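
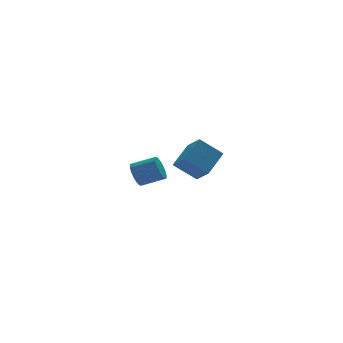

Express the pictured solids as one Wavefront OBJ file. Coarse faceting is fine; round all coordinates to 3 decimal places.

v 1.378 1.208 -2.444
v 1.512 0.338 -1.817
v 0.456 1.67 -1.604
v 0.591 0.801 -0.977
v 2.429 1.919 -1.683
v 2.564 1.05 -1.056
v 1.508 2.382 -0.843
v 1.642 1.512 -0.216
v -3.54 -3.516 0.296
v -3.204 -3.253 -0.111
v -2.344 -3.721 0.296
v -2.68 -3.984 0.704
v -3.206 -3.07 0.104
v -2.346 -3.538 0.511
v -3.284 -2.989 0.363
v -2.424 -3.456 0.77
v -3.421 -3.028 0.606
v -2.562 -3.496 1.014
v -3.585 -3.18 0.779
v -2.726 -3.648 1.186
v -3.739 -3.408 0.841
v -2.88 -3.876 1.248
v -3.847 -3.662 0.778
v -2.988 -4.129 1.186
v -3.885 -3.881 0.605
v -3.025 -4.349 1.013
v -3.844 -4.018 0.361
v -2.984 -4.486 0.769
v -3.733 -4.039 0.103
v -2.873 -4.507 0.51
v -3.577 -3.94 -0.112
v -2.718 -4.408 0.295
v -3.414 -3.745 -0.233
v -2.554 -4.213 0.175
v -3.279 -3.497 -0.232
v -2.419 -3.965 0.175
f 2 4 1
f 5 2 1
f 1 4 3
f 3 5 1
f 2 8 4
f 6 2 5
f 6 8 2
f 4 8 3
f 7 5 3
f 3 8 7
f 7 6 5
f 8 6 7
f 10 9 13
f 10 13 11
f 11 13 14
f 11 14 12
f 13 9 15
f 13 15 14
f 14 15 16
f 14 16 12
f 15 9 17
f 15 17 16
f 16 17 18
f 16 18 12
f 17 9 19
f 17 19 18
f 18 19 20
f 18 20 12
f 19 9 21
f 19 21 20
f 20 21 22
f 20 22 12
f 21 9 23
f 21 23 22
f 22 23 24
f 22 24 12
f 23 9 25
f 23 25 24
f 24 25 26
f 24 26 12
f 25 9 27
f 25 27 26
f 26 27 28
f 26 28 12
f 27 9 29
f 27 29 28
f 28 29 30
f 28 30 12
f 29 9 31
f 29 31 30
f 30 31 32
f 30 32 12
f 31 9 33
f 31 33 32
f 32 33 34
f 32 34 12
f 33 9 35
f 33 35 34
f 34 35 36
f 34 36 12
f 35 9 10
f 35 10 36
f 36 10 11
f 36 11 12



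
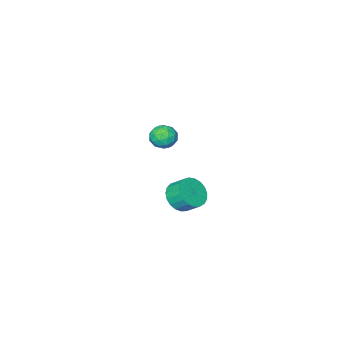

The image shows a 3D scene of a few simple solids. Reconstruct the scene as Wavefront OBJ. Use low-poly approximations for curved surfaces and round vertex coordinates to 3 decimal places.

v -0.335 0.516 3.295
v 0.294 0.565 2.804
v 0.386 -0.125 4.156
v 1.015 -0.076 3.665
v 0.733 0.582 4.02
v 0.287 0.978 3.489
v 0.393 -0.538 3.471
v -0.053 -0.142 2.94
v 0.744 -0.086 2.913
v 0.954 0.606 3.253
v -0.274 -0.166 3.707
v -0.064 0.526 4.047
v -0.084 0.597 2.974
v 0.764 -0.157 3.986
v 0.598 0.23 4.195
v 0.968 0.259 3.906
v -0.088 0.84 3.376
v 0.282 0.868 3.088
v 0.54 0.878 3.803
v 0.398 -0.428 3.872
v 0.768 -0.4 3.584
v -0.288 0.181 3.054
v 0.082 0.21 2.765
v 0.14 -0.438 3.157
v 0.55 0.243 2.75
v 0.974 -0.134 3.256
v 0.608 -0.406 3.142
v 0.346 -0.173 2.829
v 0.674 0.65 2.949
v 1.098 0.273 3.455
v 0.932 0.66 3.664
v 0.67 0.892 3.351
v 0.938 0.267 3.013
v -0.418 0.167 3.505
v 0.006 -0.21 4.011
v 0.01 -0.452 3.609
v -0.252 -0.22 3.296
v -0.294 0.574 3.704
v 0.13 0.197 4.21
v 0.334 0.613 4.131
v 0.072 0.846 3.818
v -0.258 0.173 3.947
v -2.709 -2.307 -3.898
v -1.735 -2.228 -3.603
v -2.018 -1.414 -2.888
v -2.991 -1.493 -3.182
v -1.753 -1.951 -3.924
v -2.036 -1.138 -3.209
v -1.936 -1.737 -4.241
v -2.219 -0.923 -3.525
v -2.252 -1.62 -4.498
v -2.535 -0.806 -3.783
v -2.648 -1.623 -4.652
v -2.93 -0.809 -3.936
v -3.054 -1.743 -4.675
v -3.336 -0.93 -3.959
v -3.4 -1.962 -4.564
v -3.683 -1.148 -3.848
v -3.627 -2.239 -4.337
v -3.909 -1.426 -3.622
v -3.695 -2.529 -4.035
v -3.977 -1.715 -3.319
v -3.592 -2.78 -3.709
v -3.875 -1.966 -2.993
v -3.337 -2.949 -3.415
v -3.62 -2.136 -2.7
v -2.973 -3.008 -3.205
v -3.256 -2.194 -2.49
v -2.563 -2.945 -3.115
v -2.846 -2.131 -2.4
v -2.179 -2.772 -3.16
v -2.462 -1.958 -2.445
v -1.886 -2.518 -3.333
v -2.169 -1.704 -2.617
f 1 38 17
f 38 12 41
f 17 41 6
f 38 41 17
f 1 17 13
f 17 6 18
f 13 18 2
f 17 18 13
f 1 13 22
f 13 2 23
f 22 23 8
f 13 23 22
f 1 22 34
f 22 8 37
f 34 37 11
f 22 37 34
f 1 34 38
f 34 11 42
f 38 42 12
f 34 42 38
f 2 18 29
f 18 6 32
f 29 32 10
f 18 32 29
f 6 41 19
f 41 12 40
f 19 40 5
f 41 40 19
f 12 42 39
f 42 11 35
f 39 35 3
f 42 35 39
f 11 37 36
f 37 8 24
f 36 24 7
f 37 24 36
f 8 23 28
f 23 2 25
f 28 25 9
f 23 25 28
f 4 30 16
f 30 10 31
f 16 31 5
f 30 31 16
f 4 16 14
f 16 5 15
f 14 15 3
f 16 15 14
f 4 14 21
f 14 3 20
f 21 20 7
f 14 20 21
f 4 21 26
f 21 7 27
f 26 27 9
f 21 27 26
f 4 26 30
f 26 9 33
f 30 33 10
f 26 33 30
f 5 31 19
f 31 10 32
f 19 32 6
f 31 32 19
f 3 15 39
f 15 5 40
f 39 40 12
f 15 40 39
f 7 20 36
f 20 3 35
f 36 35 11
f 20 35 36
f 9 27 28
f 27 7 24
f 28 24 8
f 27 24 28
f 10 33 29
f 33 9 25
f 29 25 2
f 33 25 29
f 44 43 47
f 44 47 45
f 45 47 48
f 45 48 46
f 47 43 49
f 47 49 48
f 48 49 50
f 48 50 46
f 49 43 51
f 49 51 50
f 50 51 52
f 50 52 46
f 51 43 53
f 51 53 52
f 52 53 54
f 52 54 46
f 53 43 55
f 53 55 54
f 54 55 56
f 54 56 46
f 55 43 57
f 55 57 56
f 56 57 58
f 56 58 46
f 57 43 59
f 57 59 58
f 58 59 60
f 58 60 46
f 59 43 61
f 59 61 60
f 60 61 62
f 60 62 46
f 61 43 63
f 61 63 62
f 62 63 64
f 62 64 46
f 63 43 65
f 63 65 64
f 64 65 66
f 64 66 46
f 65 43 67
f 65 67 66
f 66 67 68
f 66 68 46
f 67 43 69
f 67 69 68
f 68 69 70
f 68 70 46
f 69 43 71
f 69 71 70
f 70 71 72
f 70 72 46
f 71 43 73
f 71 73 72
f 72 73 74
f 72 74 46
f 73 43 44
f 73 44 74
f 74 44 45
f 74 45 46



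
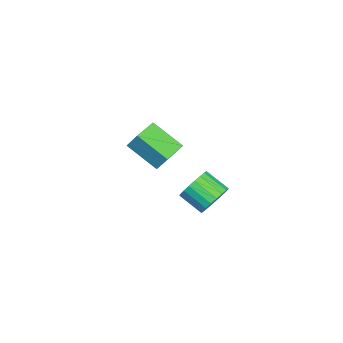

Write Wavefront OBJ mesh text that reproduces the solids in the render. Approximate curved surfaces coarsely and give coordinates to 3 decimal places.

v -3.125 1.515 -2.856
v -3.996 -0.157 -1.723
v -2.884 2.103 -1.803
v -3.755 0.431 -0.67
v -1.645 0.789 -2.79
v -2.516 -0.883 -1.657
v -1.404 1.377 -1.737
v -2.275 -0.295 -0.604
v 3.785 4.153 -0.39
v 4.625 3.986 0.127
v 3.955 2.841 0.847
v 3.115 3.007 0.33
v 4.425 4.257 0.371
v 3.755 3.111 1.091
v 4.115 4.509 0.484
v 3.444 3.364 1.204
v 3.748 4.7 0.446
v 3.077 3.555 1.166
v 3.387 4.797 0.263
v 2.716 3.651 0.983
v 3.095 4.782 -0.033
v 2.424 3.636 0.687
v 2.922 4.658 -0.39
v 2.252 3.512 0.33
v 2.899 4.447 -0.748
v 2.228 3.301 -0.028
v 3.029 4.185 -1.043
v 2.358 3.039 -0.323
v 3.29 3.917 -1.226
v 2.619 2.772 -0.506
v 3.636 3.691 -1.264
v 2.965 2.545 -0.544
v 4.008 3.544 -1.151
v 3.338 2.398 -0.431
v 4.342 3.502 -0.907
v 3.671 2.357 -0.187
v 4.579 3.573 -0.573
v 3.909 2.428 0.147
v 4.679 3.744 -0.207
v 4.009 2.599 0.513
f 2 4 1
f 5 2 1
f 1 4 3
f 3 5 1
f 2 8 4
f 6 2 5
f 6 8 2
f 4 8 3
f 7 5 3
f 3 8 7
f 7 6 5
f 8 6 7
f 10 9 13
f 10 13 11
f 11 13 14
f 11 14 12
f 13 9 15
f 13 15 14
f 14 15 16
f 14 16 12
f 15 9 17
f 15 17 16
f 16 17 18
f 16 18 12
f 17 9 19
f 17 19 18
f 18 19 20
f 18 20 12
f 19 9 21
f 19 21 20
f 20 21 22
f 20 22 12
f 21 9 23
f 21 23 22
f 22 23 24
f 22 24 12
f 23 9 25
f 23 25 24
f 24 25 26
f 24 26 12
f 25 9 27
f 25 27 26
f 26 27 28
f 26 28 12
f 27 9 29
f 27 29 28
f 28 29 30
f 28 30 12
f 29 9 31
f 29 31 30
f 30 31 32
f 30 32 12
f 31 9 33
f 31 33 32
f 32 33 34
f 32 34 12
f 33 9 35
f 33 35 34
f 34 35 36
f 34 36 12
f 35 9 37
f 35 37 36
f 36 37 38
f 36 38 12
f 37 9 39
f 37 39 38
f 38 39 40
f 38 40 12
f 39 9 10
f 39 10 40
f 40 10 11
f 40 11 12



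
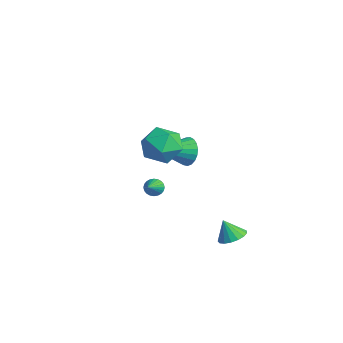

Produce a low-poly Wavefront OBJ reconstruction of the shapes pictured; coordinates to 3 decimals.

v -3.08 1.914 -2.056
v -2.605 1.674 -2.781
v -3 -0.014 -1.364
v -2.335 1.771 -2.541
v -2.195 1.893 -2.216
v -2.207 2.019 -1.864
v -2.37 2.127 -1.545
v -2.656 2.198 -1.314
v -3.015 2.219 -1.212
v -3.385 2.189 -1.255
v -3.703 2.11 -1.437
v -3.913 1.998 -1.726
v -3.979 1.871 -2.071
v -3.889 1.752 -2.415
v -3.66 1.661 -2.696
v -3.33 1.613 -2.866
v -2.957 1.618 -2.897
v 3.277 1.225 -4.215
v 3.988 1.166 -3.985
v 2.923 0.895 -3.205
v 3.9 1.505 -3.905
v 3.669 1.779 -3.896
v 3.348 1.927 -3.96
v 3.011 1.914 -4.083
v 2.735 1.743 -4.236
v 2.583 1.454 -4.384
v 2.59 1.112 -4.493
v 2.754 0.796 -4.539
v 3.039 0.578 -4.51
v 3.377 0.509 -4.414
v 3.693 0.604 -4.272
v 3.914 0.841 -4.117
v -2.297 -0.284 -3.642
v -2.036 -0.406 -4.087
v -1.323 -1.056 -2.858
v -1.942 -0.23 -4.031
v -1.901 -0.063 -3.917
v -1.921 0.071 -3.76
v -1.998 0.15 -3.585
v -2.121 0.164 -3.42
v -2.27 0.11 -3.287
v -2.424 -0.005 -3.209
v -2.558 -0.162 -3.197
v -2.653 -0.337 -3.252
v -2.693 -0.504 -3.367
v -2.673 -0.638 -3.524
v -2.596 -0.718 -3.698
v -2.473 -0.731 -3.864
v -2.324 -0.677 -3.996
v -2.17 -0.562 -4.074
v 1.45 -0.733 1.111
v 2.148 -1.609 0.924
v 0.832 -1.551 2.636
v 1.53 -2.427 2.449
v 1.954 -1.415 2.741
v 2.336 -0.909 1.798
v 0.644 -2.251 1.762
v 1.026 -1.745 0.819
v 1.65 -2.547 1.326
v 2.46 -2.03 1.932
v 0.52 -1.13 1.628
v 1.33 -0.613 2.234
f 2 1 4
f 2 4 3
f 4 1 5
f 4 5 3
f 5 1 6
f 5 6 3
f 6 1 7
f 6 7 3
f 7 1 8
f 7 8 3
f 8 1 9
f 8 9 3
f 9 1 10
f 9 10 3
f 10 1 11
f 10 11 3
f 11 1 12
f 11 12 3
f 12 1 13
f 12 13 3
f 13 1 14
f 13 14 3
f 14 1 15
f 14 15 3
f 15 1 16
f 15 16 3
f 16 1 17
f 16 17 3
f 17 1 2
f 17 2 3
f 19 18 21
f 19 21 20
f 21 18 22
f 21 22 20
f 22 18 23
f 22 23 20
f 23 18 24
f 23 24 20
f 24 18 25
f 24 25 20
f 25 18 26
f 25 26 20
f 26 18 27
f 26 27 20
f 27 18 28
f 27 28 20
f 28 18 29
f 28 29 20
f 29 18 30
f 29 30 20
f 30 18 31
f 30 31 20
f 31 18 32
f 31 32 20
f 32 18 19
f 32 19 20
f 34 33 36
f 34 36 35
f 36 33 37
f 36 37 35
f 37 33 38
f 37 38 35
f 38 33 39
f 38 39 35
f 39 33 40
f 39 40 35
f 40 33 41
f 40 41 35
f 41 33 42
f 41 42 35
f 42 33 43
f 42 43 35
f 43 33 44
f 43 44 35
f 44 33 45
f 44 45 35
f 45 33 46
f 45 46 35
f 46 33 47
f 46 47 35
f 47 33 48
f 47 48 35
f 48 33 49
f 48 49 35
f 49 33 50
f 49 50 35
f 50 33 34
f 50 34 35
f 51 62 56
f 51 56 52
f 51 52 58
f 51 58 61
f 51 61 62
f 52 56 60
f 56 62 55
f 62 61 53
f 61 58 57
f 58 52 59
f 54 60 55
f 54 55 53
f 54 53 57
f 54 57 59
f 54 59 60
f 55 60 56
f 53 55 62
f 57 53 61
f 59 57 58
f 60 59 52



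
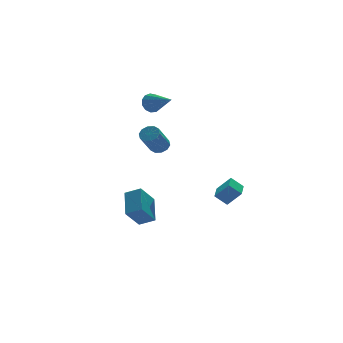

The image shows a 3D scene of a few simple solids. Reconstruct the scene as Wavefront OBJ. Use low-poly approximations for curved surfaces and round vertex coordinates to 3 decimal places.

v 0.949 2.508 3.279
v 1.402 2.385 2.816
v 1.271 0.912 4.021
v 1.582 2.551 3.096
v 1.56 2.704 3.435
v 1.344 2.795 3.724
v 1.003 2.794 3.872
v 0.644 2.703 3.831
v 0.383 2.551 3.616
v 0.301 2.384 3.294
v 0.425 2.257 2.967
v 0.715 2.21 2.739
v 1.079 2.258 2.683
v -1.027 -0.019 -3.238
v -0.357 1.35 -2.399
v -1.698 0.571 -3.665
v -1.027 1.94 -2.826
v -0.093 0.22 -4.374
v 0.578 1.589 -3.535
v -0.763 0.81 -4.801
v -0.093 2.179 -3.962
v -0.614 -1.262 1.883
v -0.225 -1.051 2.243
v -1.098 -1.546 3.476
v -1.486 -1.758 3.117
v -0.462 -0.798 2.177
v -1.335 -1.294 3.411
v -0.756 -0.723 1.999
v -1.629 -1.218 3.232
v -0.996 -0.853 1.777
v -1.869 -1.349 3.01
v -1.09 -1.14 1.595
v -1.963 -1.636 2.828
v -1.002 -1.474 1.524
v -1.875 -1.969 2.757
v -0.765 -1.726 1.589
v -1.638 -2.222 2.823
v -0.471 -1.802 1.768
v -1.344 -2.297 3.001
v -0.231 -1.671 1.99
v -1.104 -2.167 3.223
v -0.137 -1.384 2.172
v -1.01 -1.88 3.405
v 2.452 -2.944 -2.447
v 3.048 -3.395 -1.599
v 1.907 -2.558 -1.859
v 2.502 -3.009 -1.011
v 3.118 -2.031 -2.429
v 3.713 -2.482 -1.581
v 2.572 -1.645 -1.841
v 3.168 -2.096 -0.993
f 2 1 4
f 2 4 3
f 4 1 5
f 4 5 3
f 5 1 6
f 5 6 3
f 6 1 7
f 6 7 3
f 7 1 8
f 7 8 3
f 8 1 9
f 8 9 3
f 9 1 10
f 9 10 3
f 10 1 11
f 10 11 3
f 11 1 12
f 11 12 3
f 12 1 13
f 12 13 3
f 13 1 2
f 13 2 3
f 15 17 14
f 18 15 14
f 14 17 16
f 16 18 14
f 15 21 17
f 19 15 18
f 19 21 15
f 17 21 16
f 20 18 16
f 16 21 20
f 20 19 18
f 21 19 20
f 23 22 26
f 23 26 24
f 24 26 27
f 24 27 25
f 26 22 28
f 26 28 27
f 27 28 29
f 27 29 25
f 28 22 30
f 28 30 29
f 29 30 31
f 29 31 25
f 30 22 32
f 30 32 31
f 31 32 33
f 31 33 25
f 32 22 34
f 32 34 33
f 33 34 35
f 33 35 25
f 34 22 36
f 34 36 35
f 35 36 37
f 35 37 25
f 36 22 38
f 36 38 37
f 37 38 39
f 37 39 25
f 38 22 40
f 38 40 39
f 39 40 41
f 39 41 25
f 40 22 42
f 40 42 41
f 41 42 43
f 41 43 25
f 42 22 23
f 42 23 43
f 43 23 24
f 43 24 25
f 45 47 44
f 48 45 44
f 44 47 46
f 46 48 44
f 45 51 47
f 49 45 48
f 49 51 45
f 47 51 46
f 50 48 46
f 46 51 50
f 50 49 48
f 51 49 50



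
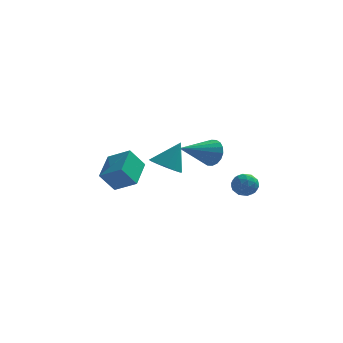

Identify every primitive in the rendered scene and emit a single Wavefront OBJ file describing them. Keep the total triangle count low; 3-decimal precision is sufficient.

v 0.674 3.135 -1.976
v 1.092 3.069 -1.262
v -0.774 1.865 -1.244
v 0.87 3.358 -1.201
v 0.609 3.602 -1.293
v 0.361 3.754 -1.521
v 0.175 3.783 -1.838
v 0.087 3.684 -2.183
v 0.116 3.476 -2.487
v 0.255 3.201 -2.69
v 0.477 2.912 -2.751
v 0.738 2.667 -2.659
v 0.987 2.516 -2.431
v 1.173 2.486 -2.114
v 1.26 2.585 -1.769
v 1.232 2.793 -1.465
v -0.945 -2.662 -0.607
v -0.468 -3.34 -0.584
v -0.295 -2.158 0.707
v -0.24 -3.052 -0.807
v -0.202 -2.659 -0.976
v -0.363 -2.267 -1.047
v -0.68 -1.98 -0.999
v -1.068 -1.877 -0.847
v -1.423 -1.984 -0.63
v -1.65 -2.272 -0.407
v -1.689 -2.665 -0.237
v -1.528 -3.057 -0.167
v -1.211 -3.343 -0.214
v -0.823 -3.447 -0.367
v -4.715 2.22 -3.395
v -3.568 1.822 -2.761
v -4.512 3.842 -2.743
v -3.364 3.444 -2.11
v -4.016 2.556 -4.45
v -2.868 2.158 -3.817
v -3.812 4.178 -3.799
v -2.665 3.78 -3.165
v 2.011 0.346 -2.659
v 2.616 0.419 -2.306
v 2.384 -0.639 -3.094
v 2.989 -0.566 -2.741
v 2.391 -0.695 -2.392
v 2.16 -0.086 -2.123
v 2.84 -0.134 -3.277
v 2.609 0.475 -3.008
v 3.128 0.122 -2.688
v 2.851 -0.224 -2.141
v 2.149 0.004 -3.259
v 1.872 -0.342 -2.712
v 2.281 0.469 -2.444
v 2.719 -0.689 -2.956
v 2.367 -0.765 -2.751
v 2.723 -0.722 -2.543
v 2.013 0.172 -2.337
v 2.369 0.215 -2.129
v 2.236 -0.44 -2.18
v 2.631 -0.435 -3.271
v 2.987 -0.392 -3.063
v 2.277 0.502 -2.857
v 2.633 0.545 -2.649
v 2.764 0.22 -3.22
v 2.938 0.338 -2.461
v 3.157 -0.242 -2.717
v 3.069 0.012 -3.032
v 2.934 0.37 -2.874
v 2.775 0.134 -2.14
v 2.994 -0.445 -2.395
v 2.642 -0.521 -2.19
v 2.507 -0.163 -2.032
v 3.076 -0.041 -2.364
v 2.006 0.225 -3.005
v 2.225 -0.354 -3.26
v 2.493 -0.057 -3.368
v 2.358 0.301 -3.21
v 1.843 0.022 -2.683
v 2.062 -0.558 -2.939
v 2.066 -0.59 -2.526
v 1.931 -0.232 -2.368
v 1.924 -0.179 -3.036
f 2 1 4
f 2 4 3
f 4 1 5
f 4 5 3
f 5 1 6
f 5 6 3
f 6 1 7
f 6 7 3
f 7 1 8
f 7 8 3
f 8 1 9
f 8 9 3
f 9 1 10
f 9 10 3
f 10 1 11
f 10 11 3
f 11 1 12
f 11 12 3
f 12 1 13
f 12 13 3
f 13 1 14
f 13 14 3
f 14 1 15
f 14 15 3
f 15 1 16
f 15 16 3
f 16 1 2
f 16 2 3
f 18 17 20
f 18 20 19
f 20 17 21
f 20 21 19
f 21 17 22
f 21 22 19
f 22 17 23
f 22 23 19
f 23 17 24
f 23 24 19
f 24 17 25
f 24 25 19
f 25 17 26
f 25 26 19
f 26 17 27
f 26 27 19
f 27 17 28
f 27 28 19
f 28 17 29
f 28 29 19
f 29 17 30
f 29 30 19
f 30 17 18
f 30 18 19
f 32 34 31
f 35 32 31
f 31 34 33
f 33 35 31
f 32 38 34
f 36 32 35
f 36 38 32
f 34 38 33
f 37 35 33
f 33 38 37
f 37 36 35
f 38 36 37
f 39 76 55
f 76 50 79
f 55 79 44
f 76 79 55
f 39 55 51
f 55 44 56
f 51 56 40
f 55 56 51
f 39 51 60
f 51 40 61
f 60 61 46
f 51 61 60
f 39 60 72
f 60 46 75
f 72 75 49
f 60 75 72
f 39 72 76
f 72 49 80
f 76 80 50
f 72 80 76
f 40 56 67
f 56 44 70
f 67 70 48
f 56 70 67
f 44 79 57
f 79 50 78
f 57 78 43
f 79 78 57
f 50 80 77
f 80 49 73
f 77 73 41
f 80 73 77
f 49 75 74
f 75 46 62
f 74 62 45
f 75 62 74
f 46 61 66
f 61 40 63
f 66 63 47
f 61 63 66
f 42 68 54
f 68 48 69
f 54 69 43
f 68 69 54
f 42 54 52
f 54 43 53
f 52 53 41
f 54 53 52
f 42 52 59
f 52 41 58
f 59 58 45
f 52 58 59
f 42 59 64
f 59 45 65
f 64 65 47
f 59 65 64
f 42 64 68
f 64 47 71
f 68 71 48
f 64 71 68
f 43 69 57
f 69 48 70
f 57 70 44
f 69 70 57
f 41 53 77
f 53 43 78
f 77 78 50
f 53 78 77
f 45 58 74
f 58 41 73
f 74 73 49
f 58 73 74
f 47 65 66
f 65 45 62
f 66 62 46
f 65 62 66
f 48 71 67
f 71 47 63
f 67 63 40
f 71 63 67



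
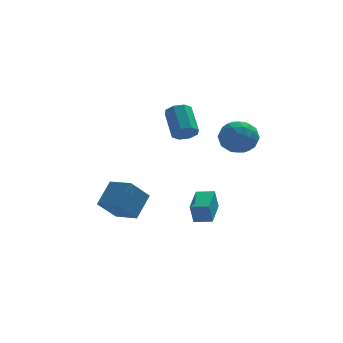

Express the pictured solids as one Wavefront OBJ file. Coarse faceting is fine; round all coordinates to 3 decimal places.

v 0.646 2.637 2.639
v 1.362 2.852 2.453
v 1.19 4.377 3.556
v 0.474 4.163 3.741
v 0.958 3.072 2.085
v 0.786 4.598 3.188
v 0.371 3.038 2.041
v 0.2 4.564 3.144
v -0.055 2.769 2.347
v -0.226 4.295 3.45
v -0.07 2.423 2.824
v -0.242 3.948 3.927
v 0.334 2.202 3.192
v 0.162 3.728 4.295
v 0.92 2.236 3.236
v 0.749 3.762 4.339
v 1.346 2.505 2.93
v 1.175 4.031 4.033
v 2.52 2.058 2.76
v 3.533 2.231 3.314
v 3.067 0.309 2.306
v 4.08 0.482 2.86
v 3.087 0.402 3.469
v 2.749 1.483 3.75
v 3.851 1.057 1.87
v 3.513 2.138 2.151
v 4.355 1.612 2.765
v 3.883 1.208 3.752
v 2.717 1.332 1.868
v 2.245 0.928 2.855
v 2.978 2.298 3.077
v 3.622 0.242 2.543
v 3.038 0.195 2.901
v 3.633 0.297 3.227
v 2.518 1.859 3.333
v 3.113 1.96 3.659
v 2.851 0.885 3.75
v 3.487 0.58 1.961
v 4.082 0.681 2.287
v 2.967 2.243 2.393
v 3.562 2.345 2.719
v 3.749 1.655 1.87
v 4.057 2.036 3.08
v 4.379 1.008 2.813
v 4.244 1.346 2.231
v 4.045 1.981 2.396
v 3.779 1.798 3.66
v 4.101 0.77 3.393
v 3.518 0.723 3.751
v 3.319 1.359 3.916
v 4.263 1.434 3.337
v 2.499 1.77 2.227
v 2.821 0.742 1.96
v 3.281 1.181 1.704
v 3.082 1.817 1.869
v 2.221 1.532 2.807
v 2.543 0.504 2.54
v 2.555 0.559 3.224
v 2.356 1.194 3.389
v 2.337 1.106 2.283
v -4.504 -1.175 -0.519
v -3.71 -0.138 0.584
v -3.48 -0.656 -1.745
v -2.685 0.381 -0.642
v -3.535 -2.281 -0.178
v -2.74 -1.244 0.925
v -2.51 -1.762 -1.404
v -1.716 -0.725 -0.301
v 0.674 -0.24 -2.657
v 0.445 -0.367 -1.455
v 1.26 1.427 -2.369
v 1.031 1.3 -1.167
v 1.629 -0.6 -2.513
v 1.4 -0.727 -1.311
v 2.215 1.067 -2.225
v 1.986 0.94 -1.023
f 2 1 5
f 2 5 3
f 3 5 6
f 3 6 4
f 5 1 7
f 5 7 6
f 6 7 8
f 6 8 4
f 7 1 9
f 7 9 8
f 8 9 10
f 8 10 4
f 9 1 11
f 9 11 10
f 10 11 12
f 10 12 4
f 11 1 13
f 11 13 12
f 12 13 14
f 12 14 4
f 13 1 15
f 13 15 14
f 14 15 16
f 14 16 4
f 15 1 17
f 15 17 16
f 16 17 18
f 16 18 4
f 17 1 2
f 17 2 18
f 18 2 3
f 18 3 4
f 19 56 35
f 56 30 59
f 35 59 24
f 56 59 35
f 19 35 31
f 35 24 36
f 31 36 20
f 35 36 31
f 19 31 40
f 31 20 41
f 40 41 26
f 31 41 40
f 19 40 52
f 40 26 55
f 52 55 29
f 40 55 52
f 19 52 56
f 52 29 60
f 56 60 30
f 52 60 56
f 20 36 47
f 36 24 50
f 47 50 28
f 36 50 47
f 24 59 37
f 59 30 58
f 37 58 23
f 59 58 37
f 30 60 57
f 60 29 53
f 57 53 21
f 60 53 57
f 29 55 54
f 55 26 42
f 54 42 25
f 55 42 54
f 26 41 46
f 41 20 43
f 46 43 27
f 41 43 46
f 22 48 34
f 48 28 49
f 34 49 23
f 48 49 34
f 22 34 32
f 34 23 33
f 32 33 21
f 34 33 32
f 22 32 39
f 32 21 38
f 39 38 25
f 32 38 39
f 22 39 44
f 39 25 45
f 44 45 27
f 39 45 44
f 22 44 48
f 44 27 51
f 48 51 28
f 44 51 48
f 23 49 37
f 49 28 50
f 37 50 24
f 49 50 37
f 21 33 57
f 33 23 58
f 57 58 30
f 33 58 57
f 25 38 54
f 38 21 53
f 54 53 29
f 38 53 54
f 27 45 46
f 45 25 42
f 46 42 26
f 45 42 46
f 28 51 47
f 51 27 43
f 47 43 20
f 51 43 47
f 62 64 61
f 65 62 61
f 61 64 63
f 63 65 61
f 62 68 64
f 66 62 65
f 66 68 62
f 64 68 63
f 67 65 63
f 63 68 67
f 67 66 65
f 68 66 67
f 70 72 69
f 73 70 69
f 69 72 71
f 71 73 69
f 70 76 72
f 74 70 73
f 74 76 70
f 72 76 71
f 75 73 71
f 71 76 75
f 75 74 73
f 76 74 75



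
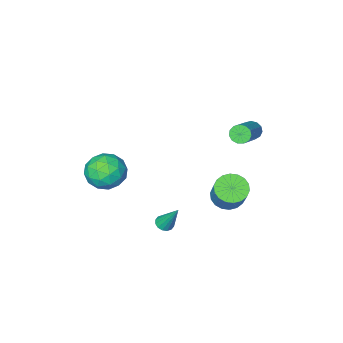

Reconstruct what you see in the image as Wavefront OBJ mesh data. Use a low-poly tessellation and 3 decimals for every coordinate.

v -2.486 2.283 -4.296
v -1.771 1.77 -4.164
v -1.319 2.783 -2.672
v -2.034 3.297 -2.804
v -1.632 2.056 -4.4
v -1.18 3.069 -2.908
v -1.662 2.387 -4.616
v -1.21 3.4 -3.123
v -1.855 2.697 -4.768
v -1.403 3.71 -3.276
v -2.173 2.926 -4.827
v -1.721 3.939 -3.334
v -2.553 3.027 -4.781
v -2.101 4.04 -3.288
v -2.92 2.981 -4.639
v -2.468 3.994 -3.146
v -3.201 2.797 -4.428
v -2.749 3.81 -2.936
v -3.34 2.511 -4.192
v -2.888 3.524 -2.7
v -3.31 2.18 -3.977
v -2.858 3.193 -2.484
v -3.117 1.87 -3.824
v -2.665 2.883 -2.332
v -2.799 1.641 -3.766
v -2.347 2.654 -2.273
v -2.419 1.54 -3.812
v -1.967 2.553 -2.319
v -2.052 1.586 -3.954
v -1.6 2.599 -2.461
v 1.502 2.75 -4.282
v 1.856 2.465 -4.073
v 1.298 3.67 -2.678
v 1.983 2.667 -4.173
v 1.982 2.891 -4.302
v 1.851 3.078 -4.425
v 1.628 3.176 -4.51
v 1.371 3.16 -4.534
v 1.149 3.035 -4.49
v 1.022 2.832 -4.391
v 1.023 2.608 -4.261
v 1.153 2.422 -4.138
v 1.377 2.323 -4.053
v 1.634 2.339 -4.029
v -3.548 2.669 0.544
v -3.147 2.319 0.371
v -1.731 3.42 1.424
v -2.132 3.771 1.596
v -3.164 2.547 0.155
v -1.748 3.648 1.207
v -3.303 2.815 0.062
v -1.887 3.916 1.114
v -3.52 3.036 0.122
v -2.103 4.137 1.174
v -3.746 3.141 0.316
v -2.329 4.242 1.368
v -3.909 3.096 0.582
v -2.492 4.197 1.635
v -3.957 2.916 0.836
v -2.541 4.017 1.889
v -3.876 2.657 0.998
v -2.46 3.758 2.05
v -3.691 2.402 1.015
v -2.274 3.503 2.067
v -3.46 2.232 0.883
v -2.044 3.333 1.935
v -3.258 2.201 0.643
v -1.841 3.302 1.695
v 2.178 0.389 -1.52
v 2.938 0.826 -0.798
v 3.462 -0.746 -2.182
v 4.222 -0.309 -1.46
v 3.364 -0.94 -1.068
v 2.57 -0.239 -0.658
v 3.83 0.319 -2.322
v 3.036 1.02 -1.912
v 3.958 0.783 -1.293
v 3.67 0.005 -0.518
v 2.73 0.075 -2.462
v 2.442 -0.703 -1.687
v 2.445 0.707 -1.101
v 3.955 -0.627 -1.879
v 3.45 -0.999 -1.649
v 3.897 -0.741 -1.224
v 2.229 0.081 -1.019
v 2.676 0.338 -0.594
v 2.926 -0.7 -0.753
v 3.724 -0.258 -2.386
v 4.171 -0.001 -1.961
v 2.503 0.821 -1.756
v 2.95 1.079 -1.331
v 3.474 0.78 -2.227
v 3.492 0.939 -0.968
v 4.246 0.272 -1.357
v 4.016 0.641 -1.863
v 3.55 1.053 -1.623
v 3.322 0.482 -0.512
v 4.077 -0.185 -0.901
v 3.573 -0.557 -0.671
v 3.106 -0.145 -0.43
v 3.922 0.456 -0.803
v 2.323 0.265 -2.079
v 3.078 -0.402 -2.468
v 3.294 0.225 -2.55
v 2.827 0.637 -2.309
v 2.154 -0.192 -1.623
v 2.908 -0.859 -2.012
v 2.85 -0.973 -1.357
v 2.384 -0.561 -1.117
v 2.478 -0.376 -2.177
f 2 1 5
f 2 5 3
f 3 5 6
f 3 6 4
f 5 1 7
f 5 7 6
f 6 7 8
f 6 8 4
f 7 1 9
f 7 9 8
f 8 9 10
f 8 10 4
f 9 1 11
f 9 11 10
f 10 11 12
f 10 12 4
f 11 1 13
f 11 13 12
f 12 13 14
f 12 14 4
f 13 1 15
f 13 15 14
f 14 15 16
f 14 16 4
f 15 1 17
f 15 17 16
f 16 17 18
f 16 18 4
f 17 1 19
f 17 19 18
f 18 19 20
f 18 20 4
f 19 1 21
f 19 21 20
f 20 21 22
f 20 22 4
f 21 1 23
f 21 23 22
f 22 23 24
f 22 24 4
f 23 1 25
f 23 25 24
f 24 25 26
f 24 26 4
f 25 1 27
f 25 27 26
f 26 27 28
f 26 28 4
f 27 1 29
f 27 29 28
f 28 29 30
f 28 30 4
f 29 1 2
f 29 2 30
f 30 2 3
f 30 3 4
f 32 31 34
f 32 34 33
f 34 31 35
f 34 35 33
f 35 31 36
f 35 36 33
f 36 31 37
f 36 37 33
f 37 31 38
f 37 38 33
f 38 31 39
f 38 39 33
f 39 31 40
f 39 40 33
f 40 31 41
f 40 41 33
f 41 31 42
f 41 42 33
f 42 31 43
f 42 43 33
f 43 31 44
f 43 44 33
f 44 31 32
f 44 32 33
f 46 45 49
f 46 49 47
f 47 49 50
f 47 50 48
f 49 45 51
f 49 51 50
f 50 51 52
f 50 52 48
f 51 45 53
f 51 53 52
f 52 53 54
f 52 54 48
f 53 45 55
f 53 55 54
f 54 55 56
f 54 56 48
f 55 45 57
f 55 57 56
f 56 57 58
f 56 58 48
f 57 45 59
f 57 59 58
f 58 59 60
f 58 60 48
f 59 45 61
f 59 61 60
f 60 61 62
f 60 62 48
f 61 45 63
f 61 63 62
f 62 63 64
f 62 64 48
f 63 45 65
f 63 65 64
f 64 65 66
f 64 66 48
f 65 45 67
f 65 67 66
f 66 67 68
f 66 68 48
f 67 45 46
f 67 46 68
f 68 46 47
f 68 47 48
f 69 106 85
f 106 80 109
f 85 109 74
f 106 109 85
f 69 85 81
f 85 74 86
f 81 86 70
f 85 86 81
f 69 81 90
f 81 70 91
f 90 91 76
f 81 91 90
f 69 90 102
f 90 76 105
f 102 105 79
f 90 105 102
f 69 102 106
f 102 79 110
f 106 110 80
f 102 110 106
f 70 86 97
f 86 74 100
f 97 100 78
f 86 100 97
f 74 109 87
f 109 80 108
f 87 108 73
f 109 108 87
f 80 110 107
f 110 79 103
f 107 103 71
f 110 103 107
f 79 105 104
f 105 76 92
f 104 92 75
f 105 92 104
f 76 91 96
f 91 70 93
f 96 93 77
f 91 93 96
f 72 98 84
f 98 78 99
f 84 99 73
f 98 99 84
f 72 84 82
f 84 73 83
f 82 83 71
f 84 83 82
f 72 82 89
f 82 71 88
f 89 88 75
f 82 88 89
f 72 89 94
f 89 75 95
f 94 95 77
f 89 95 94
f 72 94 98
f 94 77 101
f 98 101 78
f 94 101 98
f 73 99 87
f 99 78 100
f 87 100 74
f 99 100 87
f 71 83 107
f 83 73 108
f 107 108 80
f 83 108 107
f 75 88 104
f 88 71 103
f 104 103 79
f 88 103 104
f 77 95 96
f 95 75 92
f 96 92 76
f 95 92 96
f 78 101 97
f 101 77 93
f 97 93 70
f 101 93 97



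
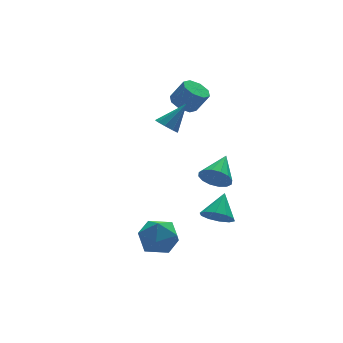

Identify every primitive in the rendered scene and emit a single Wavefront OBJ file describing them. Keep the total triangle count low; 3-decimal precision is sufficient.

v -0.457 -1.237 -2.116
v 0.14 -1.192 -2.632
v 0.257 -0.463 -1.224
v -0.162 -0.817 -2.717
v -0.576 -0.603 -2.571
v -0.944 -0.631 -2.253
v -1.127 -0.89 -1.881
v -1.053 -1.282 -1.6
v -0.752 -1.657 -1.516
v -0.338 -1.872 -1.661
v 0.031 -1.844 -1.98
v 0.213 -1.584 -2.351
v -3.846 -1.622 -1.252
v -2.974 -2.13 -1.26
v -4.466 -2.67 -2.34
v -3.594 -3.178 -2.348
v -4.181 -3.197 -1.527
v -3.798 -2.549 -0.855
v -3.642 -2.251 -2.745
v -3.259 -1.603 -2.073
v -2.848 -2.519 -2.183
v -3.181 -3.103 -1.43
v -4.259 -1.697 -2.17
v -4.592 -2.281 -1.417
v -1.393 -2.965 1.507
v -0.912 -3.07 0.941
v -0.447 -2.015 2.133
v -1.136 -2.774 0.828
v -1.429 -2.528 0.898
v -1.712 -2.4 1.131
v -1.909 -2.423 1.464
v -1.969 -2.592 1.809
v -1.874 -2.86 2.072
v -1.65 -3.157 2.185
v -1.357 -3.402 2.115
v -1.074 -3.53 1.882
v -0.876 -3.507 1.549
v -0.817 -3.339 1.204
v -2.197 0.181 3.181
v -1.758 0.017 2.807
v -1.203 0.339 4.279
v -1.809 0.424 2.794
v -2.042 0.717 2.962
v -2.347 0.759 3.233
v -2.583 0.53 3.48
v -2.638 0.138 3.586
v -2.487 -0.235 3.503
v -2.2 -0.413 3.27
v -1.912 -0.313 2.994
v -0.421 2.44 3.09
v 0.038 2.06 2.723
v 0.54 1.739 3.683
v 0.081 2.12 4.05
v 0.206 2.563 2.803
v 0.708 2.242 3.763
v 0.006 2.993 3.051
v 0.508 2.673 4.011
v -0.443 3.1 3.322
v 0.059 2.78 4.282
v -0.88 2.821 3.457
v -0.378 2.5 4.417
v -1.048 2.318 3.377
v -0.546 1.997 4.337
v -0.848 1.887 3.129
v -0.346 1.567 4.089
v -0.399 1.78 2.858
v 0.103 1.46 3.818
f 2 1 4
f 2 4 3
f 4 1 5
f 4 5 3
f 5 1 6
f 5 6 3
f 6 1 7
f 6 7 3
f 7 1 8
f 7 8 3
f 8 1 9
f 8 9 3
f 9 1 10
f 9 10 3
f 10 1 11
f 10 11 3
f 11 1 12
f 11 12 3
f 12 1 2
f 12 2 3
f 13 24 18
f 13 18 14
f 13 14 20
f 13 20 23
f 13 23 24
f 14 18 22
f 18 24 17
f 24 23 15
f 23 20 19
f 20 14 21
f 16 22 17
f 16 17 15
f 16 15 19
f 16 19 21
f 16 21 22
f 17 22 18
f 15 17 24
f 19 15 23
f 21 19 20
f 22 21 14
f 26 25 28
f 26 28 27
f 28 25 29
f 28 29 27
f 29 25 30
f 29 30 27
f 30 25 31
f 30 31 27
f 31 25 32
f 31 32 27
f 32 25 33
f 32 33 27
f 33 25 34
f 33 34 27
f 34 25 35
f 34 35 27
f 35 25 36
f 35 36 27
f 36 25 37
f 36 37 27
f 37 25 38
f 37 38 27
f 38 25 26
f 38 26 27
f 40 39 42
f 40 42 41
f 42 39 43
f 42 43 41
f 43 39 44
f 43 44 41
f 44 39 45
f 44 45 41
f 45 39 46
f 45 46 41
f 46 39 47
f 46 47 41
f 47 39 48
f 47 48 41
f 48 39 49
f 48 49 41
f 49 39 40
f 49 40 41
f 51 50 54
f 51 54 52
f 52 54 55
f 52 55 53
f 54 50 56
f 54 56 55
f 55 56 57
f 55 57 53
f 56 50 58
f 56 58 57
f 57 58 59
f 57 59 53
f 58 50 60
f 58 60 59
f 59 60 61
f 59 61 53
f 60 50 62
f 60 62 61
f 61 62 63
f 61 63 53
f 62 50 64
f 62 64 63
f 63 64 65
f 63 65 53
f 64 50 66
f 64 66 65
f 65 66 67
f 65 67 53
f 66 50 51
f 66 51 67
f 67 51 52
f 67 52 53



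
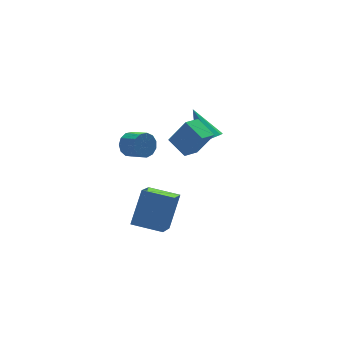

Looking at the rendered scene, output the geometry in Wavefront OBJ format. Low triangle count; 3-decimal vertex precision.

v 1.568 0.581 -1.691
v 1.282 1.672 -1.176
v 2.451 0.969 -2.022
v 2.165 2.06 -1.507
v 2.255 0.14 -0.373
v 1.969 1.231 0.142
v 3.138 0.528 -0.704
v 2.852 1.619 -0.189
v 3.791 2.195 -2.357
v 4.394 2.528 -2.565
v 3.569 3.465 -0.963
v 3.946 2.726 -2.817
v 3.407 2.613 -2.8
v 3.093 2.255 -2.523
v 3.188 1.861 -2.149
v 3.636 1.663 -1.897
v 4.175 1.776 -1.915
v 4.489 2.134 -2.192
v -3.114 -3.071 -2.096
v -2.219 -2.44 -0.543
v -2.164 -1.869 -3.132
v -1.269 -1.237 -1.58
v -2.031 -4.103 -2.3
v -1.136 -3.471 -0.748
v -1.081 -2.9 -3.337
v -0.186 -2.269 -1.784
v 0.087 3.293 -2.174
v 0.369 3.66 -1.623
v 0.695 2.733 -1.174
v 0.413 2.367 -1.726
v -0.014 3.575 -1.519
v 0.312 2.648 -1.071
v -0.365 3.401 -1.624
v -0.039 2.474 -1.175
v -0.572 3.193 -1.903
v -0.246 2.266 -1.455
v -0.571 3.016 -2.269
v -0.245 2.089 -1.82
v -0.36 2.928 -2.604
v -0.034 2.001 -2.156
v -0.008 2.956 -2.803
v 0.318 2.029 -2.355
v 0.375 3.091 -2.802
v 0.701 2.164 -2.354
v 0.666 3.29 -2.602
v 0.992 2.363 -2.154
v 0.773 3.49 -2.266
v 1.099 2.564 -1.818
v 0.663 3.628 -1.901
v 0.989 2.701 -1.452
f 2 4 1
f 5 2 1
f 1 4 3
f 3 5 1
f 2 8 4
f 6 2 5
f 6 8 2
f 4 8 3
f 7 5 3
f 3 8 7
f 7 6 5
f 8 6 7
f 10 9 12
f 10 12 11
f 12 9 13
f 12 13 11
f 13 9 14
f 13 14 11
f 14 9 15
f 14 15 11
f 15 9 16
f 15 16 11
f 16 9 17
f 16 17 11
f 17 9 18
f 17 18 11
f 18 9 10
f 18 10 11
f 20 22 19
f 23 20 19
f 19 22 21
f 21 23 19
f 20 26 22
f 24 20 23
f 24 26 20
f 22 26 21
f 25 23 21
f 21 26 25
f 25 24 23
f 26 24 25
f 28 27 31
f 28 31 29
f 29 31 32
f 29 32 30
f 31 27 33
f 31 33 32
f 32 33 34
f 32 34 30
f 33 27 35
f 33 35 34
f 34 35 36
f 34 36 30
f 35 27 37
f 35 37 36
f 36 37 38
f 36 38 30
f 37 27 39
f 37 39 38
f 38 39 40
f 38 40 30
f 39 27 41
f 39 41 40
f 40 41 42
f 40 42 30
f 41 27 43
f 41 43 42
f 42 43 44
f 42 44 30
f 43 27 45
f 43 45 44
f 44 45 46
f 44 46 30
f 45 27 47
f 45 47 46
f 46 47 48
f 46 48 30
f 47 27 49
f 47 49 48
f 48 49 50
f 48 50 30
f 49 27 28
f 49 28 50
f 50 28 29
f 50 29 30



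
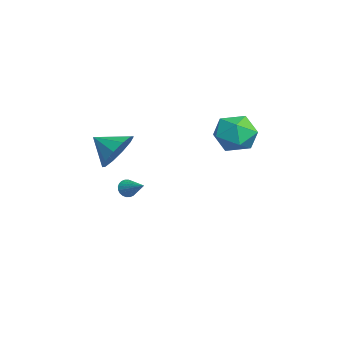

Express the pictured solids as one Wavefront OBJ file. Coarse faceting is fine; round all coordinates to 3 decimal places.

v -0.544 -3.153 1.948
v -0.095 -3.869 1.26
v -1.116 -4.167 2.632
v 0.336 -3.77 1.768
v 0.431 -3.435 2.345
v 0.154 -2.992 2.77
v -0.39 -2.611 2.882
v -0.993 -2.436 2.636
v -1.424 -2.536 2.128
v -1.519 -2.87 1.552
v -1.242 -3.313 1.126
v -0.698 -3.695 1.015
v -3.855 -2.459 -1.768
v -3.565 -2.541 -2.18
v -2.825 -1.821 -1.172
v -3.648 -2.365 -2.225
v -3.763 -2.204 -2.2
v -3.891 -2.082 -2.109
v -4.014 -2.017 -1.967
v -4.112 -2.02 -1.794
v -4.172 -2.089 -1.617
v -4.183 -2.215 -1.463
v -4.144 -2.378 -1.356
v -4.061 -2.553 -1.311
v -3.947 -2.714 -1.336
v -3.818 -2.836 -1.427
v -3.696 -2.901 -1.569
v -3.597 -2.899 -1.742
v -3.538 -2.829 -1.919
v -3.527 -2.703 -2.073
v -2.368 2.874 1.098
v -1.578 2.249 1.645
v -3.682 2.191 2.215
v -2.892 1.566 2.762
v -2.895 2.707 2.868
v -2.083 3.13 2.178
v -3.177 1.31 1.682
v -2.365 1.733 0.992
v -2.078 1.283 2.006
v -1.904 2.146 2.74
v -3.356 2.294 1.12
v -3.182 3.157 1.854
f 2 1 4
f 2 4 3
f 4 1 5
f 4 5 3
f 5 1 6
f 5 6 3
f 6 1 7
f 6 7 3
f 7 1 8
f 7 8 3
f 8 1 9
f 8 9 3
f 9 1 10
f 9 10 3
f 10 1 11
f 10 11 3
f 11 1 12
f 11 12 3
f 12 1 2
f 12 2 3
f 14 13 16
f 14 16 15
f 16 13 17
f 16 17 15
f 17 13 18
f 17 18 15
f 18 13 19
f 18 19 15
f 19 13 20
f 19 20 15
f 20 13 21
f 20 21 15
f 21 13 22
f 21 22 15
f 22 13 23
f 22 23 15
f 23 13 24
f 23 24 15
f 24 13 25
f 24 25 15
f 25 13 26
f 25 26 15
f 26 13 27
f 26 27 15
f 27 13 28
f 27 28 15
f 28 13 29
f 28 29 15
f 29 13 30
f 29 30 15
f 30 13 14
f 30 14 15
f 31 42 36
f 31 36 32
f 31 32 38
f 31 38 41
f 31 41 42
f 32 36 40
f 36 42 35
f 42 41 33
f 41 38 37
f 38 32 39
f 34 40 35
f 34 35 33
f 34 33 37
f 34 37 39
f 34 39 40
f 35 40 36
f 33 35 42
f 37 33 41
f 39 37 38
f 40 39 32



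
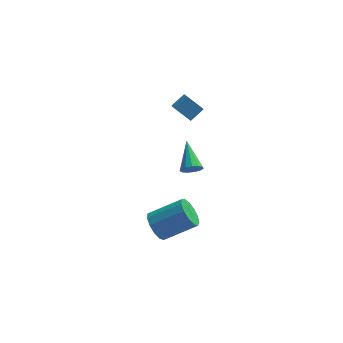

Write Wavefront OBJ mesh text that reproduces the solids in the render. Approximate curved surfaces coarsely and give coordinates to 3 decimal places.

v -1.377 -1.809 0.897
v -0.91 -1.515 0.555
v -1.703 -0.171 1.863
v -1.221 -1.466 0.367
v -1.581 -1.526 0.348
v -1.877 -1.676 0.503
v -2.015 -1.869 0.783
v -1.95 -2.042 1.099
v -1.703 -2.142 1.351
v -1.353 -2.136 1.458
v -1.011 -2.026 1.387
v -0.785 -1.848 1.161
v -0.747 -1.657 0.85
v -2.38 0.565 3.995
v -1.708 1.074 4.569
v -2.577 1.401 3.484
v -1.905 1.911 4.057
v -1.495 0.289 3.203
v -0.823 0.799 3.776
v -1.692 1.126 2.691
v -1.02 1.635 3.265
v -3.278 -2.324 -3.734
v -2.857 -1.956 -4.515
v -1.02 -1.709 -3.406
v -1.442 -2.076 -2.626
v -3.074 -1.539 -4.248
v -1.237 -1.291 -3.139
v -3.356 -1.371 -3.818
v -1.519 -1.123 -2.709
v -3.614 -1.505 -3.362
v -1.777 -1.257 -2.253
v -3.765 -1.899 -3.024
v -1.928 -1.652 -1.915
v -3.761 -2.429 -2.911
v -1.924 -2.181 -1.802
v -3.605 -2.924 -3.06
v -1.768 -2.677 -1.951
v -3.344 -3.23 -3.423
v -1.507 -2.982 -2.314
v -3.063 -3.247 -3.885
v -1.226 -2.999 -2.776
v -2.85 -2.972 -4.299
v -1.013 -2.724 -3.19
v -2.773 -2.491 -4.534
v -0.937 -2.243 -3.425
f 2 1 4
f 2 4 3
f 4 1 5
f 4 5 3
f 5 1 6
f 5 6 3
f 6 1 7
f 6 7 3
f 7 1 8
f 7 8 3
f 8 1 9
f 8 9 3
f 9 1 10
f 9 10 3
f 10 1 11
f 10 11 3
f 11 1 12
f 11 12 3
f 12 1 13
f 12 13 3
f 13 1 2
f 13 2 3
f 15 17 14
f 18 15 14
f 14 17 16
f 16 18 14
f 15 21 17
f 19 15 18
f 19 21 15
f 17 21 16
f 20 18 16
f 16 21 20
f 20 19 18
f 21 19 20
f 23 22 26
f 23 26 24
f 24 26 27
f 24 27 25
f 26 22 28
f 26 28 27
f 27 28 29
f 27 29 25
f 28 22 30
f 28 30 29
f 29 30 31
f 29 31 25
f 30 22 32
f 30 32 31
f 31 32 33
f 31 33 25
f 32 22 34
f 32 34 33
f 33 34 35
f 33 35 25
f 34 22 36
f 34 36 35
f 35 36 37
f 35 37 25
f 36 22 38
f 36 38 37
f 37 38 39
f 37 39 25
f 38 22 40
f 38 40 39
f 39 40 41
f 39 41 25
f 40 22 42
f 40 42 41
f 41 42 43
f 41 43 25
f 42 22 44
f 42 44 43
f 43 44 45
f 43 45 25
f 44 22 23
f 44 23 45
f 45 23 24
f 45 24 25



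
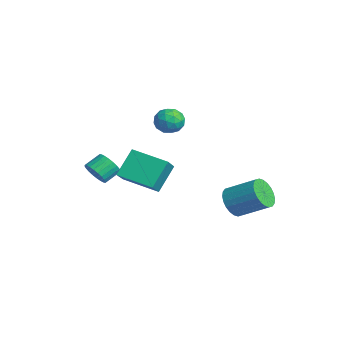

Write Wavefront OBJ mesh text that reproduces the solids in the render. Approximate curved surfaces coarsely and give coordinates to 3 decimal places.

v -3.278 2.21 -0.977
v -2.946 1.859 -0.238
v -4.594 1.841 -0.562
v -4.262 1.49 0.177
v -4.249 2.365 0.059
v -3.435 2.593 -0.197
v -4.105 1.107 -0.603
v -3.291 1.335 -0.859
v -3.457 1.177 -0.007
v -3.546 1.955 0.403
v -3.994 1.745 -1.203
v -4.083 2.523 -0.793
v -2.996 2.067 -0.644
v -4.544 1.633 -0.156
v -4.536 2.147 -0.225
v -4.341 1.941 0.209
v -3.284 2.499 -0.62
v -3.089 2.292 -0.186
v -3.855 2.59 -0.011
v -4.451 1.408 -0.614
v -4.256 1.201 -0.18
v -3.199 1.759 -1.009
v -3.004 1.553 -0.575
v -3.685 1.11 -0.789
v -3.102 1.46 -0.073
v -3.876 1.243 0.171
v -3.783 1.018 -0.288
v -3.305 1.152 -0.439
v -3.154 1.917 0.167
v -3.928 1.7 0.411
v -3.92 2.214 0.342
v -3.442 2.348 0.191
v -3.455 1.516 0.303
v -3.612 2 -1.211
v -4.386 1.783 -0.967
v -4.098 1.352 -0.991
v -3.62 1.486 -1.142
v -3.664 2.457 -0.971
v -4.438 2.24 -0.727
v -4.235 2.548 -0.361
v -3.757 2.682 -0.512
v -4.085 2.184 -1.103
v -2.266 -2.594 -2.893
v -1.928 -2.156 -3.443
v -2.196 -1.288 -2.916
v -2.534 -1.726 -2.367
v -2.212 -2.178 -3.551
v -2.48 -1.31 -3.024
v -2.504 -2.263 -3.559
v -2.772 -1.396 -3.032
v -2.759 -2.399 -3.465
v -3.028 -1.531 -2.938
v -2.94 -2.565 -3.285
v -3.208 -1.697 -2.758
v -3.018 -2.735 -3.045
v -3.286 -1.867 -2.518
v -2.982 -2.883 -2.781
v -3.25 -2.015 -2.254
v -2.836 -2.988 -2.535
v -3.104 -2.12 -2.008
v -2.604 -3.032 -2.344
v -2.872 -2.164 -1.817
v -2.32 -3.01 -2.236
v -2.588 -2.142 -1.709
v -2.028 -2.924 -2.228
v -2.296 -2.057 -1.701
v -1.772 -2.789 -2.322
v -2.041 -1.921 -1.795
v -1.592 -2.623 -2.502
v -1.86 -1.755 -1.975
v -1.514 -2.453 -2.742
v -1.782 -1.585 -2.215
v -1.55 -2.305 -3.006
v -1.818 -1.437 -2.479
v -1.696 -2.2 -3.252
v -1.964 -1.332 -2.725
v 2.074 3.309 -3.71
v 2.865 2.844 -3.916
v 3.857 4.107 -2.956
v 3.066 4.571 -2.75
v 2.843 3.077 -4.199
v 3.834 4.339 -3.239
v 2.704 3.345 -4.407
v 3.695 4.607 -3.448
v 2.469 3.607 -4.509
v 3.46 4.869 -3.55
v 2.174 3.824 -4.49
v 3.165 5.086 -3.53
v 1.863 3.962 -4.352
v 2.855 5.225 -3.392
v 1.585 4.001 -4.116
v 2.577 5.264 -3.156
v 1.382 3.935 -3.818
v 2.373 5.197 -2.858
v 1.283 3.773 -3.504
v 2.275 5.036 -2.544
v 1.306 3.541 -3.221
v 2.297 4.803 -2.261
v 1.445 3.273 -3.012
v 2.436 4.535 -2.053
v 1.68 3.011 -2.91
v 2.671 4.273 -1.951
v 1.975 2.794 -2.93
v 2.966 4.056 -1.97
v 2.285 2.655 -3.068
v 3.277 3.918 -2.108
v 2.563 2.616 -3.304
v 3.555 3.879 -2.344
v 2.767 2.683 -3.602
v 3.758 3.945 -2.642
v 0.829 -2.016 -1.832
v 0.235 -1.039 -0.507
v 2.161 -0.594 -2.284
v 1.568 0.383 -0.959
v 1.772 -2.623 -0.961
v 1.179 -1.646 0.364
v 3.105 -1.201 -1.413
v 2.511 -0.224 -0.088
f 1 38 17
f 38 12 41
f 17 41 6
f 38 41 17
f 1 17 13
f 17 6 18
f 13 18 2
f 17 18 13
f 1 13 22
f 13 2 23
f 22 23 8
f 13 23 22
f 1 22 34
f 22 8 37
f 34 37 11
f 22 37 34
f 1 34 38
f 34 11 42
f 38 42 12
f 34 42 38
f 2 18 29
f 18 6 32
f 29 32 10
f 18 32 29
f 6 41 19
f 41 12 40
f 19 40 5
f 41 40 19
f 12 42 39
f 42 11 35
f 39 35 3
f 42 35 39
f 11 37 36
f 37 8 24
f 36 24 7
f 37 24 36
f 8 23 28
f 23 2 25
f 28 25 9
f 23 25 28
f 4 30 16
f 30 10 31
f 16 31 5
f 30 31 16
f 4 16 14
f 16 5 15
f 14 15 3
f 16 15 14
f 4 14 21
f 14 3 20
f 21 20 7
f 14 20 21
f 4 21 26
f 21 7 27
f 26 27 9
f 21 27 26
f 4 26 30
f 26 9 33
f 30 33 10
f 26 33 30
f 5 31 19
f 31 10 32
f 19 32 6
f 31 32 19
f 3 15 39
f 15 5 40
f 39 40 12
f 15 40 39
f 7 20 36
f 20 3 35
f 36 35 11
f 20 35 36
f 9 27 28
f 27 7 24
f 28 24 8
f 27 24 28
f 10 33 29
f 33 9 25
f 29 25 2
f 33 25 29
f 44 43 47
f 44 47 45
f 45 47 48
f 45 48 46
f 47 43 49
f 47 49 48
f 48 49 50
f 48 50 46
f 49 43 51
f 49 51 50
f 50 51 52
f 50 52 46
f 51 43 53
f 51 53 52
f 52 53 54
f 52 54 46
f 53 43 55
f 53 55 54
f 54 55 56
f 54 56 46
f 55 43 57
f 55 57 56
f 56 57 58
f 56 58 46
f 57 43 59
f 57 59 58
f 58 59 60
f 58 60 46
f 59 43 61
f 59 61 60
f 60 61 62
f 60 62 46
f 61 43 63
f 61 63 62
f 62 63 64
f 62 64 46
f 63 43 65
f 63 65 64
f 64 65 66
f 64 66 46
f 65 43 67
f 65 67 66
f 66 67 68
f 66 68 46
f 67 43 69
f 67 69 68
f 68 69 70
f 68 70 46
f 69 43 71
f 69 71 70
f 70 71 72
f 70 72 46
f 71 43 73
f 71 73 72
f 72 73 74
f 72 74 46
f 73 43 75
f 73 75 74
f 74 75 76
f 74 76 46
f 75 43 44
f 75 44 76
f 76 44 45
f 76 45 46
f 78 77 81
f 78 81 79
f 79 81 82
f 79 82 80
f 81 77 83
f 81 83 82
f 82 83 84
f 82 84 80
f 83 77 85
f 83 85 84
f 84 85 86
f 84 86 80
f 85 77 87
f 85 87 86
f 86 87 88
f 86 88 80
f 87 77 89
f 87 89 88
f 88 89 90
f 88 90 80
f 89 77 91
f 89 91 90
f 90 91 92
f 90 92 80
f 91 77 93
f 91 93 92
f 92 93 94
f 92 94 80
f 93 77 95
f 93 95 94
f 94 95 96
f 94 96 80
f 95 77 97
f 95 97 96
f 96 97 98
f 96 98 80
f 97 77 99
f 97 99 98
f 98 99 100
f 98 100 80
f 99 77 101
f 99 101 100
f 100 101 102
f 100 102 80
f 101 77 103
f 101 103 102
f 102 103 104
f 102 104 80
f 103 77 105
f 103 105 104
f 104 105 106
f 104 106 80
f 105 77 107
f 105 107 106
f 106 107 108
f 106 108 80
f 107 77 109
f 107 109 108
f 108 109 110
f 108 110 80
f 109 77 78
f 109 78 110
f 110 78 79
f 110 79 80
f 112 114 111
f 115 112 111
f 111 114 113
f 113 115 111
f 112 118 114
f 116 112 115
f 116 118 112
f 114 118 113
f 117 115 113
f 113 118 117
f 117 116 115
f 118 116 117



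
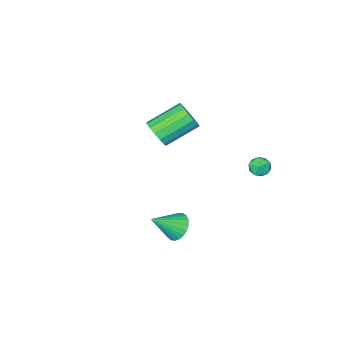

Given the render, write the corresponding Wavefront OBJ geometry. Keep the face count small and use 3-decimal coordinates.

v -4.353 1.787 2.295
v -3.829 2.15 2.431
v -3.851 0.93 2.649
v -3.327 1.293 2.785
v -3.872 1.365 3.134
v -4.182 1.895 2.915
v -3.498 1.185 2.165
v -3.808 1.715 1.946
v -3.3 1.778 2.35
v -3.531 1.889 2.949
v -4.149 1.191 2.131
v -4.38 1.302 2.73
v -1.913 -4.056 2.395
v -1.48 -3.991 3.124
v -3.194 -3.459 4.094
v -3.627 -3.524 3.365
v -1.459 -3.591 2.942
v -3.172 -3.058 3.912
v -1.559 -3.316 2.614
v -3.272 -2.783 3.584
v -1.754 -3.238 2.227
v -3.467 -2.706 3.198
v -1.992 -3.381 1.885
v -3.705 -2.848 2.856
v -2.208 -3.704 1.68
v -3.922 -3.171 2.65
v -2.346 -4.121 1.666
v -4.06 -3.589 2.636
v -2.368 -4.522 1.848
v -4.081 -3.989 2.818
v -2.268 -4.797 2.176
v -3.981 -4.264 3.146
v -2.073 -4.874 2.562
v -3.786 -4.342 3.533
v -1.835 -4.732 2.904
v -3.548 -4.199 3.875
v -1.618 -4.409 3.11
v -3.332 -3.876 4.08
v 1.982 2.419 1.895
v 2.321 2.025 1.3
v 3.198 2.001 2.865
v 2.445 2.305 1.266
v 2.498 2.602 1.327
v 2.473 2.872 1.474
v 2.373 3.072 1.686
v 2.214 3.173 1.93
v 2.019 3.159 2.168
v 1.819 3.033 2.365
v 1.643 2.813 2.491
v 1.519 2.532 2.525
v 1.466 2.235 2.464
v 1.491 1.966 2.317
v 1.591 1.765 2.105
v 1.75 1.664 1.861
v 1.945 1.678 1.623
v 2.145 1.805 1.426
f 1 12 6
f 1 6 2
f 1 2 8
f 1 8 11
f 1 11 12
f 2 6 10
f 6 12 5
f 12 11 3
f 11 8 7
f 8 2 9
f 4 10 5
f 4 5 3
f 4 3 7
f 4 7 9
f 4 9 10
f 5 10 6
f 3 5 12
f 7 3 11
f 9 7 8
f 10 9 2
f 14 13 17
f 14 17 15
f 15 17 18
f 15 18 16
f 17 13 19
f 17 19 18
f 18 19 20
f 18 20 16
f 19 13 21
f 19 21 20
f 20 21 22
f 20 22 16
f 21 13 23
f 21 23 22
f 22 23 24
f 22 24 16
f 23 13 25
f 23 25 24
f 24 25 26
f 24 26 16
f 25 13 27
f 25 27 26
f 26 27 28
f 26 28 16
f 27 13 29
f 27 29 28
f 28 29 30
f 28 30 16
f 29 13 31
f 29 31 30
f 30 31 32
f 30 32 16
f 31 13 33
f 31 33 32
f 32 33 34
f 32 34 16
f 33 13 35
f 33 35 34
f 34 35 36
f 34 36 16
f 35 13 37
f 35 37 36
f 36 37 38
f 36 38 16
f 37 13 14
f 37 14 38
f 38 14 15
f 38 15 16
f 40 39 42
f 40 42 41
f 42 39 43
f 42 43 41
f 43 39 44
f 43 44 41
f 44 39 45
f 44 45 41
f 45 39 46
f 45 46 41
f 46 39 47
f 46 47 41
f 47 39 48
f 47 48 41
f 48 39 49
f 48 49 41
f 49 39 50
f 49 50 41
f 50 39 51
f 50 51 41
f 51 39 52
f 51 52 41
f 52 39 53
f 52 53 41
f 53 39 54
f 53 54 41
f 54 39 55
f 54 55 41
f 55 39 56
f 55 56 41
f 56 39 40
f 56 40 41



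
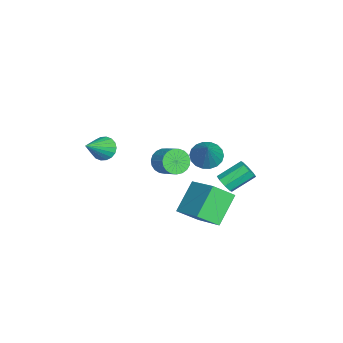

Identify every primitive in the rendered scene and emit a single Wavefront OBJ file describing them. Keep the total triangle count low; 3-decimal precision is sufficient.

v -2.472 1.46 -1.859
v -1.811 1.709 -2.432
v -1.208 1.6 -0.341
v -1.977 2.063 -2.327
v -2.241 2.298 -2.128
v -2.551 2.366 -1.877
v -2.845 2.255 -1.621
v -3.065 1.987 -1.413
v -3.168 1.614 -1.293
v -3.133 1.21 -1.285
v -2.967 0.856 -1.391
v -2.703 0.622 -1.589
v -2.393 0.554 -1.841
v -2.099 0.665 -2.096
v -1.879 0.933 -2.304
v -1.776 1.306 -2.424
v 3.678 2.871 0.565
v 4.17 3.189 0.436
v 3.654 4.326 1.266
v 3.162 4.009 1.395
v 3.833 3.257 0.132
v 3.316 4.395 0.963
v 3.404 3.099 0.082
v 2.888 4.237 0.913
v 3.136 2.808 0.315
v 2.62 3.945 1.145
v 3.186 2.554 0.694
v 2.67 3.691 1.524
v 3.524 2.485 0.997
v 3.007 3.623 1.828
v 3.952 2.643 1.047
v 3.436 3.781 1.878
v 4.22 2.935 0.815
v 3.704 4.072 1.645
v 0.344 0.966 -1.895
v 1.934 2.178 -0.976
v 0.006 2.066 -2.761
v 1.596 3.278 -1.843
v 1.664 0.282 -3.277
v 3.254 1.494 -2.359
v 1.326 1.382 -4.144
v 2.916 2.594 -3.225
v 0.96 -3.499 0.773
v 1.461 -3.021 0.484
v 2.28 -4.221 1.867
v 1.339 -2.852 0.744
v 1.141 -2.81 1.01
v 0.908 -2.905 1.229
v 0.685 -3.117 1.358
v 0.516 -3.405 1.371
v 0.436 -3.712 1.265
v 0.459 -3.976 1.063
v 0.582 -4.145 0.803
v 0.779 -4.187 0.537
v 1.013 -4.092 0.318
v 1.236 -3.88 0.189
v 1.404 -3.592 0.176
v 1.485 -3.285 0.281
v -3.805 -0.914 -3.47
v -3.34 -0.846 -4.166
v -2.429 -0.119 -3.485
v -2.895 -0.186 -2.79
v -3.546 -0.566 -4.189
v -2.635 0.162 -3.509
v -3.798 -0.345 -4.089
v -2.887 0.382 -3.408
v -4.051 -0.223 -3.881
v -3.14 0.505 -3.2
v -4.261 -0.221 -3.602
v -3.35 0.507 -2.921
v -4.393 -0.338 -3.3
v -3.482 0.39 -2.62
v -4.423 -0.555 -3.028
v -3.512 0.173 -2.348
v -4.346 -0.834 -2.832
v -3.435 -0.106 -2.152
v -4.176 -1.126 -2.747
v -3.265 -0.399 -2.066
v -3.942 -1.383 -2.787
v -3.031 -0.655 -2.106
v -3.684 -1.558 -2.944
v -2.773 -0.83 -2.264
v -3.447 -1.621 -3.193
v -2.536 -0.893 -2.513
v -3.272 -1.563 -3.49
v -2.361 -0.835 -2.809
v -3.19 -1.392 -3.783
v -2.279 -0.664 -3.103
v -3.213 -1.139 -4.022
v -2.303 -0.411 -3.342
f 2 1 4
f 2 4 3
f 4 1 5
f 4 5 3
f 5 1 6
f 5 6 3
f 6 1 7
f 6 7 3
f 7 1 8
f 7 8 3
f 8 1 9
f 8 9 3
f 9 1 10
f 9 10 3
f 10 1 11
f 10 11 3
f 11 1 12
f 11 12 3
f 12 1 13
f 12 13 3
f 13 1 14
f 13 14 3
f 14 1 15
f 14 15 3
f 15 1 16
f 15 16 3
f 16 1 2
f 16 2 3
f 18 17 21
f 18 21 19
f 19 21 22
f 19 22 20
f 21 17 23
f 21 23 22
f 22 23 24
f 22 24 20
f 23 17 25
f 23 25 24
f 24 25 26
f 24 26 20
f 25 17 27
f 25 27 26
f 26 27 28
f 26 28 20
f 27 17 29
f 27 29 28
f 28 29 30
f 28 30 20
f 29 17 31
f 29 31 30
f 30 31 32
f 30 32 20
f 31 17 33
f 31 33 32
f 32 33 34
f 32 34 20
f 33 17 18
f 33 18 34
f 34 18 19
f 34 19 20
f 36 38 35
f 39 36 35
f 35 38 37
f 37 39 35
f 36 42 38
f 40 36 39
f 40 42 36
f 38 42 37
f 41 39 37
f 37 42 41
f 41 40 39
f 42 40 41
f 44 43 46
f 44 46 45
f 46 43 47
f 46 47 45
f 47 43 48
f 47 48 45
f 48 43 49
f 48 49 45
f 49 43 50
f 49 50 45
f 50 43 51
f 50 51 45
f 51 43 52
f 51 52 45
f 52 43 53
f 52 53 45
f 53 43 54
f 53 54 45
f 54 43 55
f 54 55 45
f 55 43 56
f 55 56 45
f 56 43 57
f 56 57 45
f 57 43 58
f 57 58 45
f 58 43 44
f 58 44 45
f 60 59 63
f 60 63 61
f 61 63 64
f 61 64 62
f 63 59 65
f 63 65 64
f 64 65 66
f 64 66 62
f 65 59 67
f 65 67 66
f 66 67 68
f 66 68 62
f 67 59 69
f 67 69 68
f 68 69 70
f 68 70 62
f 69 59 71
f 69 71 70
f 70 71 72
f 70 72 62
f 71 59 73
f 71 73 72
f 72 73 74
f 72 74 62
f 73 59 75
f 73 75 74
f 74 75 76
f 74 76 62
f 75 59 77
f 75 77 76
f 76 77 78
f 76 78 62
f 77 59 79
f 77 79 78
f 78 79 80
f 78 80 62
f 79 59 81
f 79 81 80
f 80 81 82
f 80 82 62
f 81 59 83
f 81 83 82
f 82 83 84
f 82 84 62
f 83 59 85
f 83 85 84
f 84 85 86
f 84 86 62
f 85 59 87
f 85 87 86
f 86 87 88
f 86 88 62
f 87 59 89
f 87 89 88
f 88 89 90
f 88 90 62
f 89 59 60
f 89 60 90
f 90 60 61
f 90 61 62



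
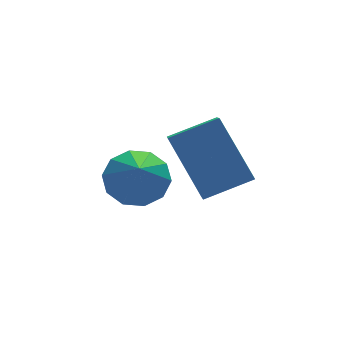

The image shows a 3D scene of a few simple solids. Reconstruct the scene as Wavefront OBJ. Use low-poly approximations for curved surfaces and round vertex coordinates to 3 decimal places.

v -2.82 2.679 1.568
v -2.38 2.075 1.184
v -3.08 1.801 2.652
v -2.053 2.347 1.482
v -2.019 2.746 1.813
v -2.291 3.119 2.05
v -2.765 3.324 2.103
v -3.26 3.283 1.951
v -3.587 3.011 1.653
v -3.62 2.613 1.322
v -3.348 2.239 1.085
v -2.874 2.034 1.032
v -0.808 3.472 -0.348
v -1.265 2.254 0.601
v -1.208 4.774 1.13
v -1.665 3.556 2.079
v 0.505 3.344 0.121
v 0.048 2.126 1.07
v 0.105 4.646 1.599
v -0.352 3.428 2.548
f 2 1 4
f 2 4 3
f 4 1 5
f 4 5 3
f 5 1 6
f 5 6 3
f 6 1 7
f 6 7 3
f 7 1 8
f 7 8 3
f 8 1 9
f 8 9 3
f 9 1 10
f 9 10 3
f 10 1 11
f 10 11 3
f 11 1 12
f 11 12 3
f 12 1 2
f 12 2 3
f 14 16 13
f 17 14 13
f 13 16 15
f 15 17 13
f 14 20 16
f 18 14 17
f 18 20 14
f 16 20 15
f 19 17 15
f 15 20 19
f 19 18 17
f 20 18 19



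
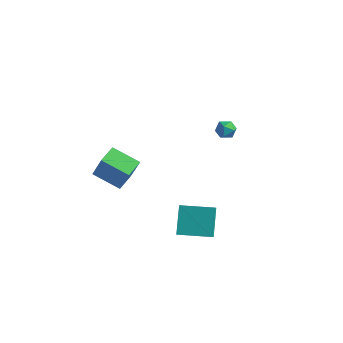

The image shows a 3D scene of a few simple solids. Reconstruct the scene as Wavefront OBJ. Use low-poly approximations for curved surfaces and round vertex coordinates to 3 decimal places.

v 0.52 3.728 -0.419
v 1.228 3.726 -0.578
v 0.512 2.554 -0.442
v 1.22 2.552 -0.601
v 0.995 2.765 0.056
v 1.001 3.491 0.07
v 0.739 2.789 -1.09
v 0.745 3.515 -1.076
v 1.364 3.146 -0.992
v 1.522 3.131 -0.284
v 0.218 3.149 -0.736
v 0.376 3.134 -0.028
v -4.925 -2.356 -4.13
v -4.051 -2.513 -2.316
v -5.185 -1.033 -3.89
v -4.311 -1.19 -2.076
v -3.189 -1.87 -4.924
v -2.315 -2.027 -3.11
v -3.449 -0.547 -4.684
v -2.575 -0.704 -2.87
v 1.915 -2.387 -3.461
v 2.26 -2.985 -2.869
v 3.668 -1.343 -3.427
v 4.012 -1.941 -2.834
v 2.608 -3.499 -4.986
v 2.952 -4.097 -4.393
v 4.36 -2.455 -4.951
v 4.705 -3.053 -4.359
f 1 12 6
f 1 6 2
f 1 2 8
f 1 8 11
f 1 11 12
f 2 6 10
f 6 12 5
f 12 11 3
f 11 8 7
f 8 2 9
f 4 10 5
f 4 5 3
f 4 3 7
f 4 7 9
f 4 9 10
f 5 10 6
f 3 5 12
f 7 3 11
f 9 7 8
f 10 9 2
f 14 16 13
f 17 14 13
f 13 16 15
f 15 17 13
f 14 20 16
f 18 14 17
f 18 20 14
f 16 20 15
f 19 17 15
f 15 20 19
f 19 18 17
f 20 18 19
f 22 24 21
f 25 22 21
f 21 24 23
f 23 25 21
f 22 28 24
f 26 22 25
f 26 28 22
f 24 28 23
f 27 25 23
f 23 28 27
f 27 26 25
f 28 26 27



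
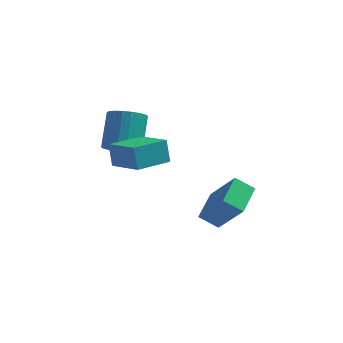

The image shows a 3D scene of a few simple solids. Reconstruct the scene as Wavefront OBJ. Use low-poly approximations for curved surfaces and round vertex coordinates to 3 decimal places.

v -1.426 2.541 0.154
v -1.055 1.961 0.685
v -1.142 3.198 2.098
v -1.514 3.779 1.566
v -0.751 2.15 0.538
v -0.838 3.387 1.951
v -0.581 2.417 0.315
v -0.668 3.654 1.728
v -0.578 2.708 0.06
v -0.665 3.945 1.473
v -0.743 2.966 -0.176
v -0.83 4.204 1.236
v -1.043 3.14 -0.348
v -1.13 4.378 1.065
v -1.42 3.196 -0.419
v -1.507 4.433 0.993
v -1.798 3.122 -0.378
v -1.885 4.359 1.035
v -2.102 2.933 -0.231
v -2.189 4.17 1.182
v -2.272 2.666 -0.008
v -2.359 3.903 1.405
v -2.275 2.375 0.247
v -2.362 3.612 1.66
v -2.11 2.116 0.484
v -2.197 3.354 1.896
v -1.81 1.942 0.655
v -1.897 3.18 2.068
v -1.433 1.887 0.727
v -1.52 3.124 2.139
v 3.242 0.339 -2.48
v 2.42 0.262 -1.915
v 3.408 1.794 -2.038
v 2.587 1.717 -1.473
v 4.393 -0.277 -0.887
v 3.572 -0.354 -0.322
v 4.56 1.178 -0.445
v 3.738 1.101 0.12
v 0.178 -0.824 1.262
v -0.05 -0.514 2.314
v -1.157 0.15 0.686
v -1.385 0.46 1.738
v 1.185 0.46 1.102
v 0.957 0.77 2.154
v -0.15 1.434 0.526
v -0.378 1.744 1.578
f 2 1 5
f 2 5 3
f 3 5 6
f 3 6 4
f 5 1 7
f 5 7 6
f 6 7 8
f 6 8 4
f 7 1 9
f 7 9 8
f 8 9 10
f 8 10 4
f 9 1 11
f 9 11 10
f 10 11 12
f 10 12 4
f 11 1 13
f 11 13 12
f 12 13 14
f 12 14 4
f 13 1 15
f 13 15 14
f 14 15 16
f 14 16 4
f 15 1 17
f 15 17 16
f 16 17 18
f 16 18 4
f 17 1 19
f 17 19 18
f 18 19 20
f 18 20 4
f 19 1 21
f 19 21 20
f 20 21 22
f 20 22 4
f 21 1 23
f 21 23 22
f 22 23 24
f 22 24 4
f 23 1 25
f 23 25 24
f 24 25 26
f 24 26 4
f 25 1 27
f 25 27 26
f 26 27 28
f 26 28 4
f 27 1 29
f 27 29 28
f 28 29 30
f 28 30 4
f 29 1 2
f 29 2 30
f 30 2 3
f 30 3 4
f 32 34 31
f 35 32 31
f 31 34 33
f 33 35 31
f 32 38 34
f 36 32 35
f 36 38 32
f 34 38 33
f 37 35 33
f 33 38 37
f 37 36 35
f 38 36 37
f 40 42 39
f 43 40 39
f 39 42 41
f 41 43 39
f 40 46 42
f 44 40 43
f 44 46 40
f 42 46 41
f 45 43 41
f 41 46 45
f 45 44 43
f 46 44 45



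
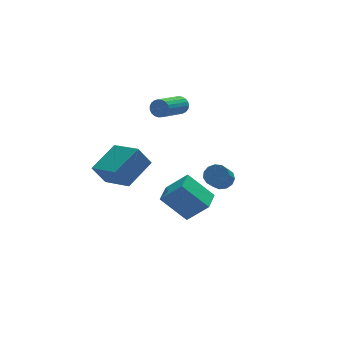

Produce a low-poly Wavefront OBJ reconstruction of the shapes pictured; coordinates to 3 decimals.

v -4.365 -1.769 0.416
v -2.804 -0.82 1.252
v -5.085 -0.034 -0.21
v -3.523 0.915 0.627
v -3.677 -1.895 -0.727
v -2.115 -0.946 0.11
v -4.396 -0.16 -1.352
v -2.835 0.789 -0.516
v 0.461 1.91 2.285
v 0.778 1.803 2.771
v -0.763 0.642 3.521
v -1.081 0.75 3.035
v 0.656 2.006 2.834
v -0.886 0.845 3.583
v 0.5 2.192 2.802
v -1.042 1.032 3.552
v 0.337 2.33 2.681
v -1.205 1.17 3.43
v 0.196 2.395 2.491
v -1.346 1.235 3.241
v 0.1 2.377 2.266
v -1.441 1.216 3.015
v 0.067 2.277 2.044
v -1.475 1.117 2.794
v 0.102 2.115 1.864
v -1.44 0.954 2.613
v 0.199 1.916 1.756
v -1.343 0.756 2.506
v 0.341 1.717 1.741
v -1.2 0.557 2.49
v 0.504 1.551 1.819
v -1.037 0.391 2.569
v 0.66 1.448 1.978
v -0.882 0.287 2.728
v 0.781 1.424 2.19
v -0.761 0.263 2.94
v 0.846 1.484 2.418
v -0.695 0.324 3.168
v 0.845 1.618 2.624
v -0.696 0.458 3.374
v -2.373 -2.928 -1.364
v -1.415 -3.582 -0.163
v -1.653 -1.846 -1.349
v -0.695 -2.5 -0.148
v -1.185 -3.7 -2.732
v -0.227 -4.354 -1.531
v -0.465 -2.618 -2.717
v 0.493 -3.272 -1.516
v 3.062 2.191 -4.388
v 3.523 2.453 -3.872
v 2.939 1.872 -3.055
v 2.478 1.609 -3.572
v 3.21 2.727 -3.901
v 2.626 2.146 -3.084
v 2.85 2.831 -4.084
v 2.266 2.25 -3.268
v 2.558 2.731 -4.364
v 1.974 2.15 -3.548
v 2.425 2.46 -4.652
v 1.841 1.879 -3.835
v 2.495 2.103 -4.856
v 1.911 1.522 -4.039
v 2.745 1.774 -4.911
v 2.161 1.193 -4.095
v 3.095 1.577 -4.801
v 2.511 0.996 -3.984
v 3.435 1.575 -4.559
v 2.851 0.994 -3.743
v 3.657 1.768 -4.264
v 3.073 1.187 -3.447
v 3.689 2.096 -4.007
v 3.105 1.514 -3.191
f 2 4 1
f 5 2 1
f 1 4 3
f 3 5 1
f 2 8 4
f 6 2 5
f 6 8 2
f 4 8 3
f 7 5 3
f 3 8 7
f 7 6 5
f 8 6 7
f 10 9 13
f 10 13 11
f 11 13 14
f 11 14 12
f 13 9 15
f 13 15 14
f 14 15 16
f 14 16 12
f 15 9 17
f 15 17 16
f 16 17 18
f 16 18 12
f 17 9 19
f 17 19 18
f 18 19 20
f 18 20 12
f 19 9 21
f 19 21 20
f 20 21 22
f 20 22 12
f 21 9 23
f 21 23 22
f 22 23 24
f 22 24 12
f 23 9 25
f 23 25 24
f 24 25 26
f 24 26 12
f 25 9 27
f 25 27 26
f 26 27 28
f 26 28 12
f 27 9 29
f 27 29 28
f 28 29 30
f 28 30 12
f 29 9 31
f 29 31 30
f 30 31 32
f 30 32 12
f 31 9 33
f 31 33 32
f 32 33 34
f 32 34 12
f 33 9 35
f 33 35 34
f 34 35 36
f 34 36 12
f 35 9 37
f 35 37 36
f 36 37 38
f 36 38 12
f 37 9 39
f 37 39 38
f 38 39 40
f 38 40 12
f 39 9 10
f 39 10 40
f 40 10 11
f 40 11 12
f 42 44 41
f 45 42 41
f 41 44 43
f 43 45 41
f 42 48 44
f 46 42 45
f 46 48 42
f 44 48 43
f 47 45 43
f 43 48 47
f 47 46 45
f 48 46 47
f 50 49 53
f 50 53 51
f 51 53 54
f 51 54 52
f 53 49 55
f 53 55 54
f 54 55 56
f 54 56 52
f 55 49 57
f 55 57 56
f 56 57 58
f 56 58 52
f 57 49 59
f 57 59 58
f 58 59 60
f 58 60 52
f 59 49 61
f 59 61 60
f 60 61 62
f 60 62 52
f 61 49 63
f 61 63 62
f 62 63 64
f 62 64 52
f 63 49 65
f 63 65 64
f 64 65 66
f 64 66 52
f 65 49 67
f 65 67 66
f 66 67 68
f 66 68 52
f 67 49 69
f 67 69 68
f 68 69 70
f 68 70 52
f 69 49 71
f 69 71 70
f 70 71 72
f 70 72 52
f 71 49 50
f 71 50 72
f 72 50 51
f 72 51 52



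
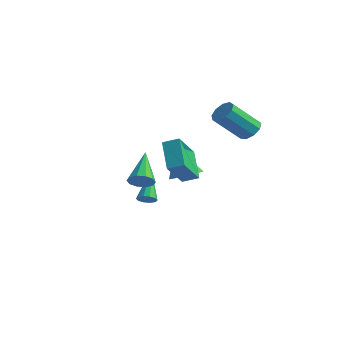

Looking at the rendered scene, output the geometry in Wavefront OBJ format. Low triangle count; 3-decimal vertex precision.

v -1.819 -0.754 -1.217
v -1.204 -0.566 -0.918
v -2.861 0.594 0.077
v -1.277 -0.298 -1.256
v -1.557 -0.203 -1.58
v -1.938 -0.319 -1.766
v -2.273 -0.601 -1.742
v -2.435 -0.942 -1.517
v -2.361 -1.211 -1.178
v -2.081 -1.305 -0.854
v -1.701 -1.189 -0.669
v -1.365 -0.907 -0.693
v -2.122 2.746 -1.927
v -1.349 3.025 -1.559
v -2.998 2.834 -0.153
v -1.511 3.348 -1.655
v -1.779 3.568 -1.798
v -2.105 3.645 -1.964
v -2.435 3.566 -2.123
v -2.71 3.346 -2.248
v -2.884 3.022 -2.317
v -2.926 2.65 -2.319
v -2.829 2.295 -2.253
v -2.609 2.017 -2.131
v -2.306 1.866 -1.973
v -1.97 1.866 -1.808
v -1.661 2.019 -1.662
v -1.431 2.297 -1.563
v -1.321 2.653 -1.526
v 1.396 3.579 1.918
v 2.065 3.518 2.179
v 1.392 2.22 3.602
v 0.724 2.281 3.342
v 1.829 3.887 2.404
v 1.157 2.59 3.827
v 1.391 4.112 2.402
v 0.719 2.815 3.825
v 0.956 4.087 2.174
v 0.283 2.79 3.597
v 0.726 3.825 1.826
v 0.053 2.528 3.249
v 0.81 3.447 1.521
v 0.137 2.15 2.945
v 1.169 3.131 1.403
v 0.496 1.834 2.826
v 1.634 3.024 1.525
v 0.961 1.727 2.949
v 1.988 3.177 1.832
v 1.315 1.88 3.255
v 3.101 -3.99 1.991
v 2.034 -3.215 3.142
v 2.665 -2.548 0.616
v 1.598 -1.773 1.766
v 3.742 -3.527 2.274
v 2.675 -2.752 3.424
v 3.306 -2.085 0.898
v 2.239 -1.31 2.049
v -3.331 1.137 -3.502
v -2.953 0.983 -3.148
v -4.229 2.383 -1.998
v -2.841 1.254 -3.307
v -2.916 1.481 -3.54
v -3.15 1.577 -3.758
v -3.452 1.504 -3.879
v -3.708 1.291 -3.856
v -3.82 1.02 -3.697
v -3.745 0.793 -3.464
v -3.512 0.697 -3.246
v -3.209 0.77 -3.125
f 2 1 4
f 2 4 3
f 4 1 5
f 4 5 3
f 5 1 6
f 5 6 3
f 6 1 7
f 6 7 3
f 7 1 8
f 7 8 3
f 8 1 9
f 8 9 3
f 9 1 10
f 9 10 3
f 10 1 11
f 10 11 3
f 11 1 12
f 11 12 3
f 12 1 2
f 12 2 3
f 14 13 16
f 14 16 15
f 16 13 17
f 16 17 15
f 17 13 18
f 17 18 15
f 18 13 19
f 18 19 15
f 19 13 20
f 19 20 15
f 20 13 21
f 20 21 15
f 21 13 22
f 21 22 15
f 22 13 23
f 22 23 15
f 23 13 24
f 23 24 15
f 24 13 25
f 24 25 15
f 25 13 26
f 25 26 15
f 26 13 27
f 26 27 15
f 27 13 28
f 27 28 15
f 28 13 29
f 28 29 15
f 29 13 14
f 29 14 15
f 31 30 34
f 31 34 32
f 32 34 35
f 32 35 33
f 34 30 36
f 34 36 35
f 35 36 37
f 35 37 33
f 36 30 38
f 36 38 37
f 37 38 39
f 37 39 33
f 38 30 40
f 38 40 39
f 39 40 41
f 39 41 33
f 40 30 42
f 40 42 41
f 41 42 43
f 41 43 33
f 42 30 44
f 42 44 43
f 43 44 45
f 43 45 33
f 44 30 46
f 44 46 45
f 45 46 47
f 45 47 33
f 46 30 48
f 46 48 47
f 47 48 49
f 47 49 33
f 48 30 31
f 48 31 49
f 49 31 32
f 49 32 33
f 51 53 50
f 54 51 50
f 50 53 52
f 52 54 50
f 51 57 53
f 55 51 54
f 55 57 51
f 53 57 52
f 56 54 52
f 52 57 56
f 56 55 54
f 57 55 56
f 59 58 61
f 59 61 60
f 61 58 62
f 61 62 60
f 62 58 63
f 62 63 60
f 63 58 64
f 63 64 60
f 64 58 65
f 64 65 60
f 65 58 66
f 65 66 60
f 66 58 67
f 66 67 60
f 67 58 68
f 67 68 60
f 68 58 69
f 68 69 60
f 69 58 59
f 69 59 60

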